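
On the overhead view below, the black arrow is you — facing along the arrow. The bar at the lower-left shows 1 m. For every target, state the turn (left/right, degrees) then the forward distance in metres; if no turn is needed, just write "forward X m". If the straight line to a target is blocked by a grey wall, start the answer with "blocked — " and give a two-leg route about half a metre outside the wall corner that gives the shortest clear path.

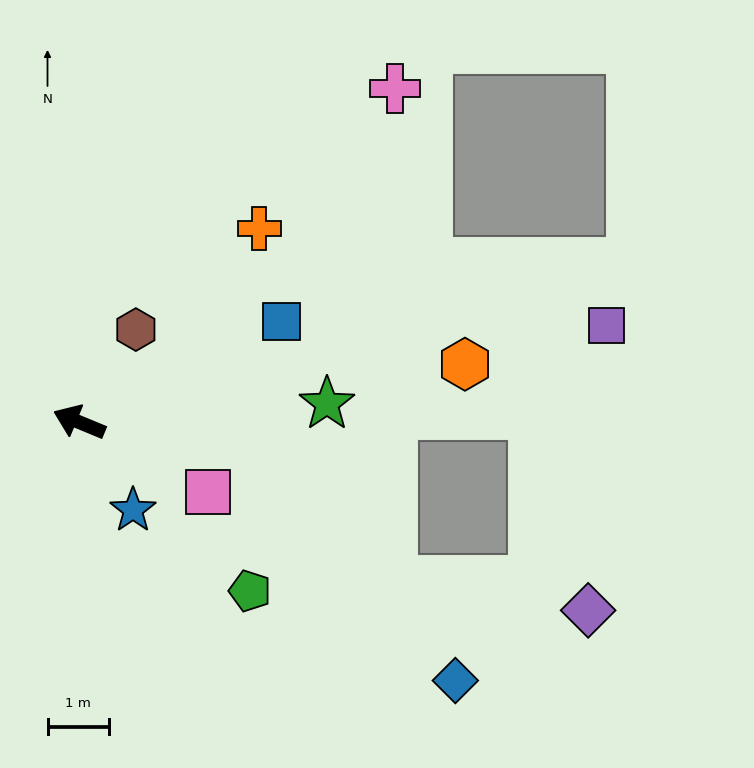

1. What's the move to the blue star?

turn left 144°, forward 1.7 m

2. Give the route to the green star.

turn right 153°, forward 4.1 m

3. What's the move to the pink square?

turn left 174°, forward 2.4 m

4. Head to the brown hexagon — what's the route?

turn right 99°, forward 1.8 m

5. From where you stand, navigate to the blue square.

turn right 131°, forward 3.7 m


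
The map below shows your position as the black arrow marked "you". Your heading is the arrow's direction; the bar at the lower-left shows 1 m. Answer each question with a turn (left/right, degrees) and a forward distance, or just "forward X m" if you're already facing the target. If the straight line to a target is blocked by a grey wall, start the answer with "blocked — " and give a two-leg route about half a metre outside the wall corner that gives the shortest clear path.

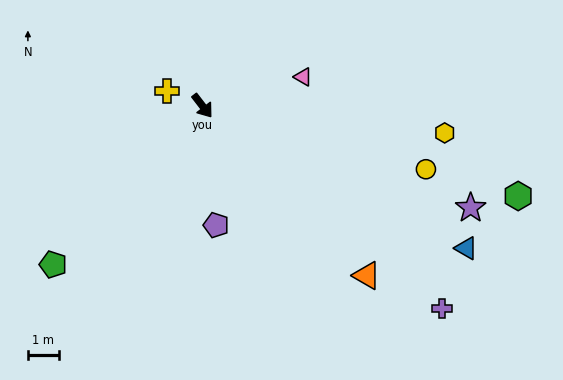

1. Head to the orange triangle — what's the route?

turn left 6°, forward 7.6 m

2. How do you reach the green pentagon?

turn right 81°, forward 7.0 m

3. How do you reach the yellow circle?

turn left 37°, forward 7.5 m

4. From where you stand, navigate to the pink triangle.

turn left 68°, forward 3.4 m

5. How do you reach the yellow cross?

turn right 151°, forward 1.2 m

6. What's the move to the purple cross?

turn left 12°, forward 10.1 m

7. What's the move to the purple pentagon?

turn right 31°, forward 3.9 m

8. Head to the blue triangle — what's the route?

turn left 24°, forward 9.6 m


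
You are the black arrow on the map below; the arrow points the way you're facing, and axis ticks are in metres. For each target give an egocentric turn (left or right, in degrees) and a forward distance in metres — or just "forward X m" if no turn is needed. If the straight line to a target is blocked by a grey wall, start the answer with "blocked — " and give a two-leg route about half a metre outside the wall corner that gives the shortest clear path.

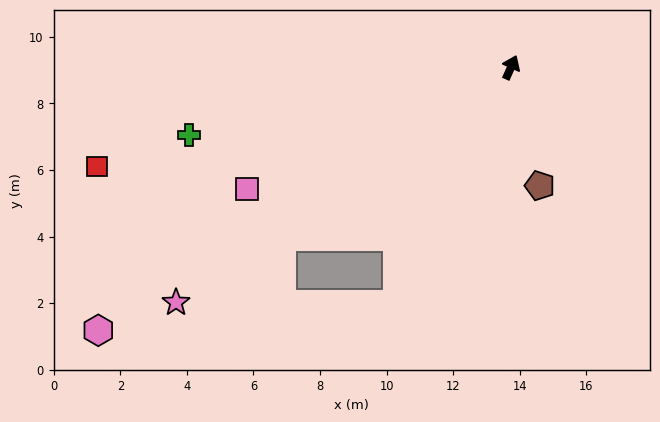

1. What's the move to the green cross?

turn left 126°, forward 9.9 m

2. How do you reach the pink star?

turn left 149°, forward 12.3 m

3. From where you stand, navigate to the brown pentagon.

turn right 142°, forward 3.7 m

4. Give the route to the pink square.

turn left 139°, forward 8.7 m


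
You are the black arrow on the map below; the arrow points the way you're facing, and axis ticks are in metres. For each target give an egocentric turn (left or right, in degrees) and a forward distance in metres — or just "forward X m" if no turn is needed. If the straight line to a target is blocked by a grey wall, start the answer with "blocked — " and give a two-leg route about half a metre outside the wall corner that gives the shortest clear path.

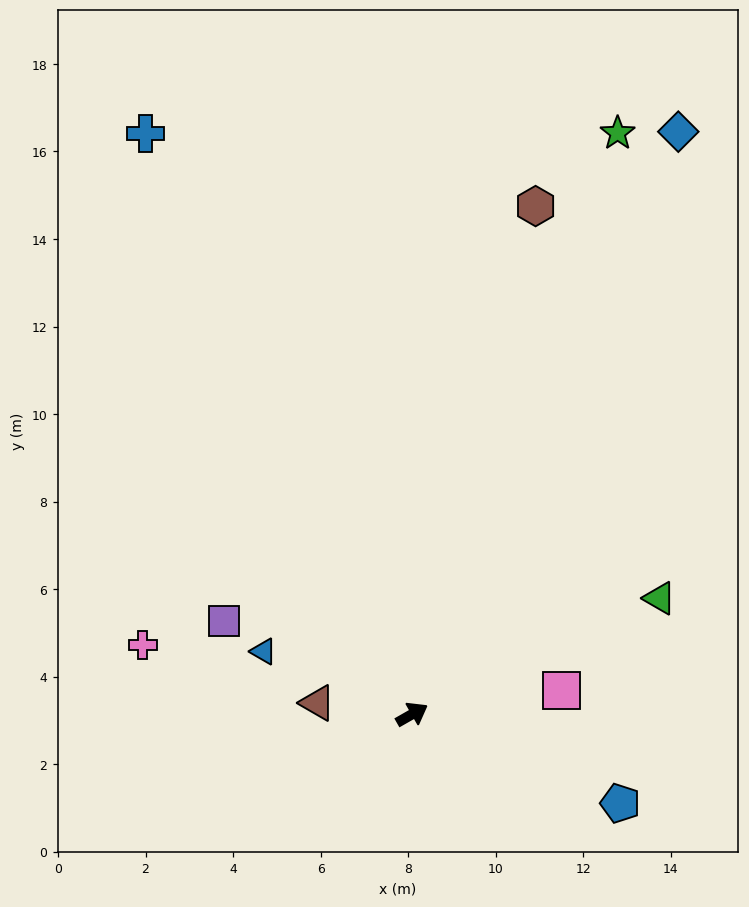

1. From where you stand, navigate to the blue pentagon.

turn right 53°, forward 5.2 m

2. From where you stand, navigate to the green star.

turn left 41°, forward 14.1 m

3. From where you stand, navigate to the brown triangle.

turn left 143°, forward 2.2 m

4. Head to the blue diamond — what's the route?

turn left 36°, forward 14.6 m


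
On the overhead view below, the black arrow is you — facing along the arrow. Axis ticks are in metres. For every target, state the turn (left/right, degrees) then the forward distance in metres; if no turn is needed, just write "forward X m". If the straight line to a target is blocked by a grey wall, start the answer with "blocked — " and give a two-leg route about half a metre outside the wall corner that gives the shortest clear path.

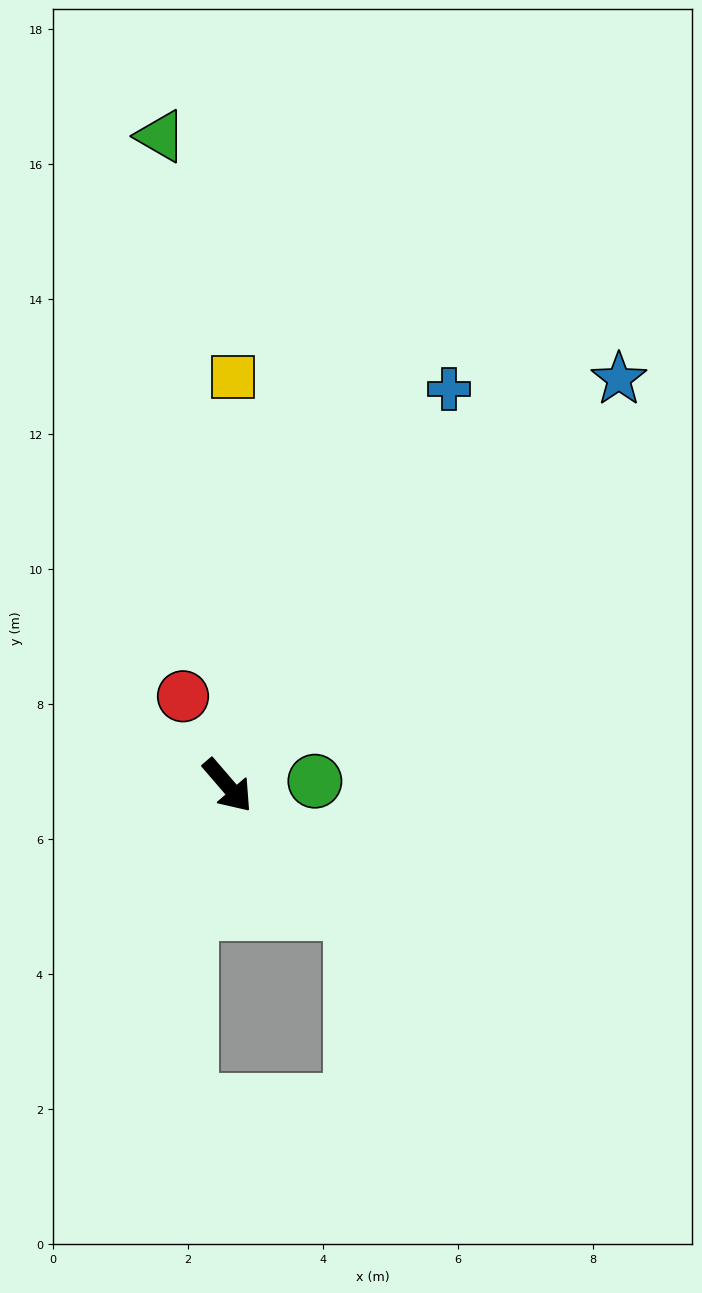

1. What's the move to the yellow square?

turn left 139°, forward 6.1 m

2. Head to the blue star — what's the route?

turn left 95°, forward 8.4 m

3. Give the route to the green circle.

turn left 52°, forward 1.3 m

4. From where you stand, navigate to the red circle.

turn left 166°, forward 1.5 m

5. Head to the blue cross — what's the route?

turn left 110°, forward 6.7 m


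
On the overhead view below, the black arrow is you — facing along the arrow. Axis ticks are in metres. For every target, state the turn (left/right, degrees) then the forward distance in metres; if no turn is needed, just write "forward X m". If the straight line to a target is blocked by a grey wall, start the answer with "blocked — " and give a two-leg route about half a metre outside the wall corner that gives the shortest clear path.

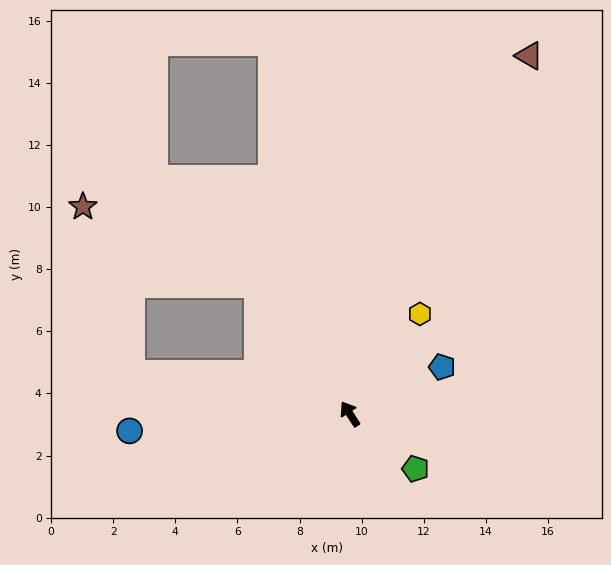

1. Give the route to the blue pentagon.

turn right 96°, forward 3.3 m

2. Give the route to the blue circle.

turn left 62°, forward 7.1 m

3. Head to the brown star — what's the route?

blocked — turn left 3°, forward 5.1 m, then turn left 30°, forward 6.2 m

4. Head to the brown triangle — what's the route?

turn right 60°, forward 12.9 m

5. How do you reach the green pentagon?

turn right 163°, forward 2.8 m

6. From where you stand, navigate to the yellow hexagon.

turn right 68°, forward 3.9 m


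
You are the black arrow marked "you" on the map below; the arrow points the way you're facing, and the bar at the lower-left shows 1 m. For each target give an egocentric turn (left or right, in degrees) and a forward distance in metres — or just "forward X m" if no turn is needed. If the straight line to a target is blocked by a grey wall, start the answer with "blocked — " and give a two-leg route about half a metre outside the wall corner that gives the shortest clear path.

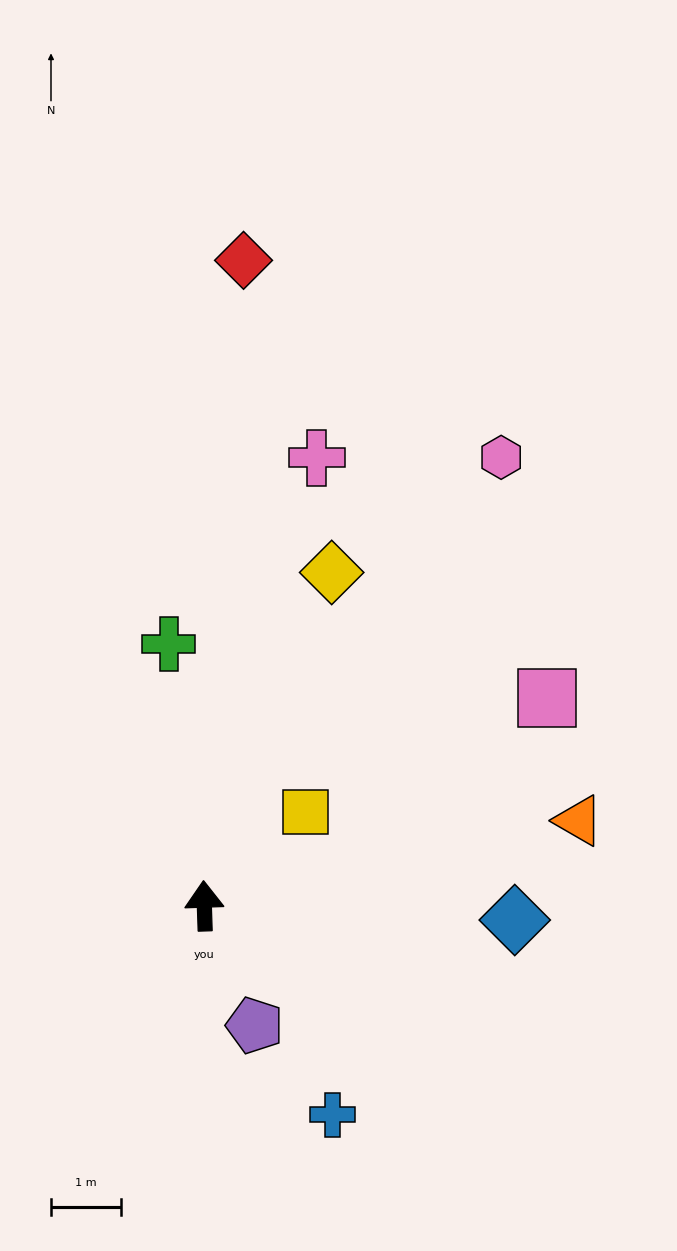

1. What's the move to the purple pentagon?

turn right 159°, forward 1.9 m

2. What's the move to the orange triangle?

turn right 79°, forward 5.5 m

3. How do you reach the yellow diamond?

turn right 23°, forward 5.1 m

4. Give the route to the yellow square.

turn right 49°, forward 2.0 m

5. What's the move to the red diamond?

turn right 5°, forward 9.2 m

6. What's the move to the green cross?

turn left 6°, forward 3.8 m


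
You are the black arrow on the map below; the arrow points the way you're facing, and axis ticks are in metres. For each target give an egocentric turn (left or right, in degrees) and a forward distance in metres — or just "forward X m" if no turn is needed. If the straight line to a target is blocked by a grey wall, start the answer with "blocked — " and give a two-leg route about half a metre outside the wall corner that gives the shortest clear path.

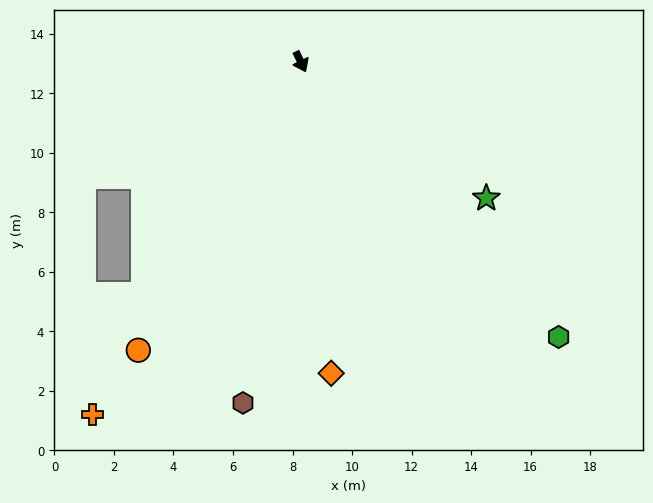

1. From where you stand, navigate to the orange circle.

turn right 55°, forward 11.1 m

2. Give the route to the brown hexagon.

turn right 35°, forward 11.6 m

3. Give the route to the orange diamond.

turn right 20°, forward 10.5 m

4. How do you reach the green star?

turn left 28°, forward 7.7 m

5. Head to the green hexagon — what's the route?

turn left 17°, forward 12.7 m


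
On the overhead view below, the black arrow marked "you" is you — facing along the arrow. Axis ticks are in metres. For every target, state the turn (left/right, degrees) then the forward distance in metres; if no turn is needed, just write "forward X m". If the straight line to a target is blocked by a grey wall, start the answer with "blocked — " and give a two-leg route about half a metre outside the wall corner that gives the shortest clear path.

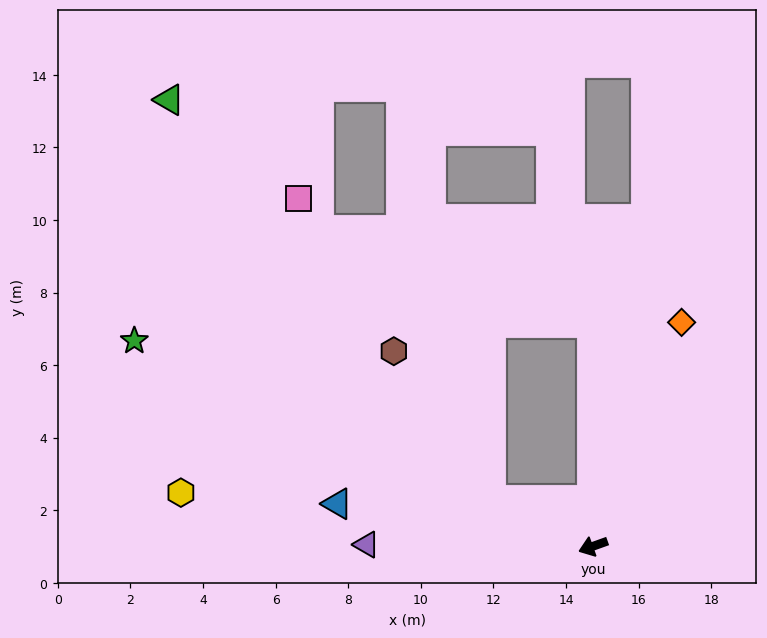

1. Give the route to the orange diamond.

turn right 131°, forward 6.6 m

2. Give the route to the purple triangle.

turn right 20°, forward 6.2 m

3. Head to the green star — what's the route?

turn right 44°, forward 13.9 m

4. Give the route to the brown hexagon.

blocked — turn right 44°, forward 3.1 m, then turn right 33°, forward 4.9 m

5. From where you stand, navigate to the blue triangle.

turn right 29°, forward 7.1 m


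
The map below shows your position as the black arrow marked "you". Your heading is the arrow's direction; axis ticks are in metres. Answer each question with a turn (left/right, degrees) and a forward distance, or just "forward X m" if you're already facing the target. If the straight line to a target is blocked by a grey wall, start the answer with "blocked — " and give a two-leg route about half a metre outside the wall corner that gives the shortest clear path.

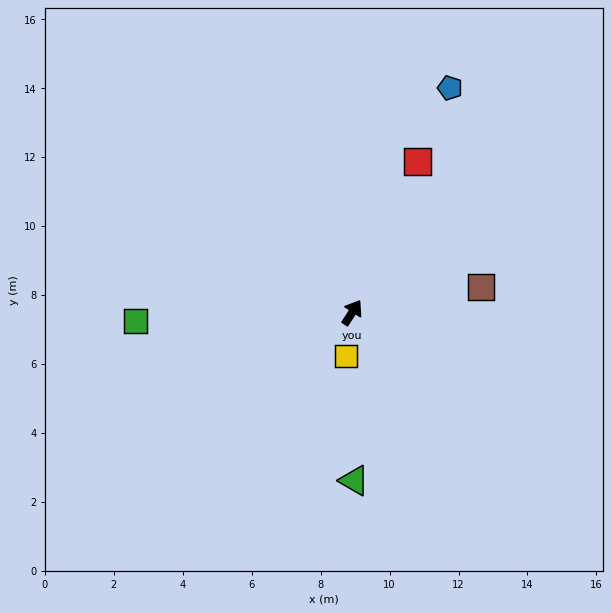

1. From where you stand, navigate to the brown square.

turn right 46°, forward 3.8 m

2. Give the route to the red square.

turn left 9°, forward 4.8 m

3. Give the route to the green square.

turn left 125°, forward 6.3 m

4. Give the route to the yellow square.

turn right 156°, forward 1.3 m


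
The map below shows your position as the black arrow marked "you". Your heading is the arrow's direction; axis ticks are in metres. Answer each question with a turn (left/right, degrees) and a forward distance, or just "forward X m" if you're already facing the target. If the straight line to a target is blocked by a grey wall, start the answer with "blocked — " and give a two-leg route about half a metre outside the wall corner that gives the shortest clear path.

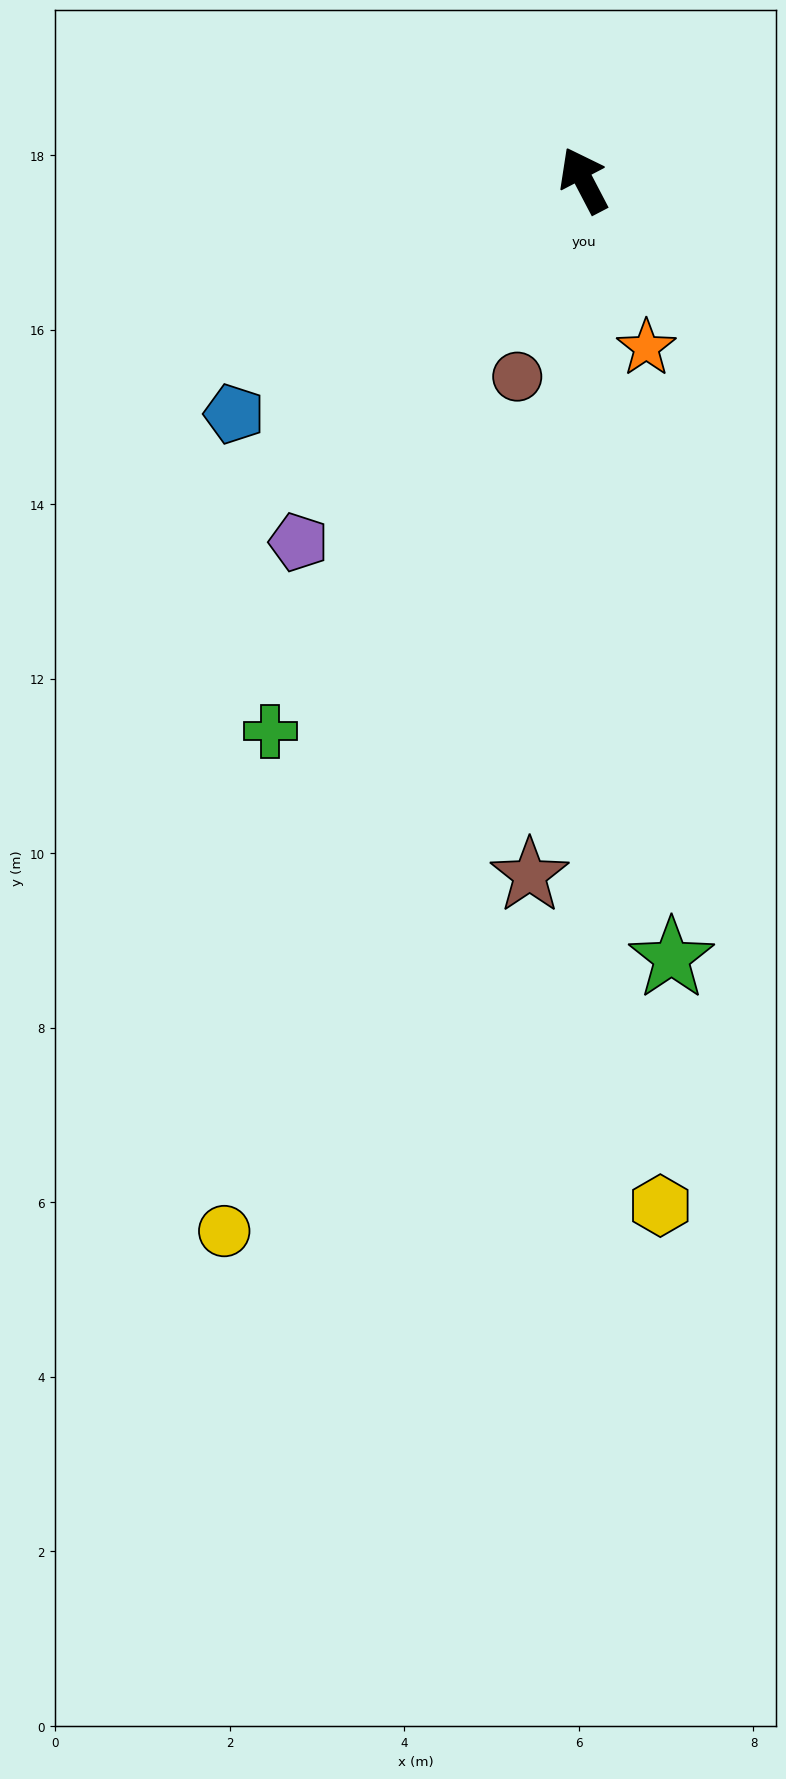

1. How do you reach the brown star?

turn left 148°, forward 8.0 m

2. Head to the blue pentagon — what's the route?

turn left 96°, forward 4.8 m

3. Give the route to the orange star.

turn left 173°, forward 2.1 m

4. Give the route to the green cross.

turn left 123°, forward 7.3 m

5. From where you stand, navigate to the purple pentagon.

turn left 114°, forward 5.3 m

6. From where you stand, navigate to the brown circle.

turn left 134°, forward 2.4 m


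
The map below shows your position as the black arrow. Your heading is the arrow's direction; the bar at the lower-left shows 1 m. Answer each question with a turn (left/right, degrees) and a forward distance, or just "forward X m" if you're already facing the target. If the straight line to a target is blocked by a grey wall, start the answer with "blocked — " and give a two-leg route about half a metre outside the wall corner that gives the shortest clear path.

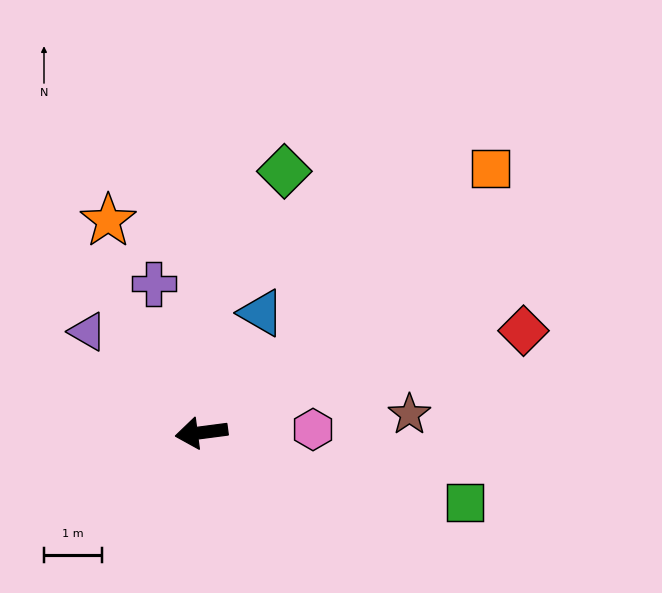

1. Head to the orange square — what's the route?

turn right 145°, forward 6.7 m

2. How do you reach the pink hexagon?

turn left 174°, forward 1.9 m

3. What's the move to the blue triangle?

turn right 124°, forward 2.3 m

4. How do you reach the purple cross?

turn right 80°, forward 2.7 m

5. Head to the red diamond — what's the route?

turn right 170°, forward 5.8 m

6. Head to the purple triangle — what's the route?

turn right 49°, forward 2.6 m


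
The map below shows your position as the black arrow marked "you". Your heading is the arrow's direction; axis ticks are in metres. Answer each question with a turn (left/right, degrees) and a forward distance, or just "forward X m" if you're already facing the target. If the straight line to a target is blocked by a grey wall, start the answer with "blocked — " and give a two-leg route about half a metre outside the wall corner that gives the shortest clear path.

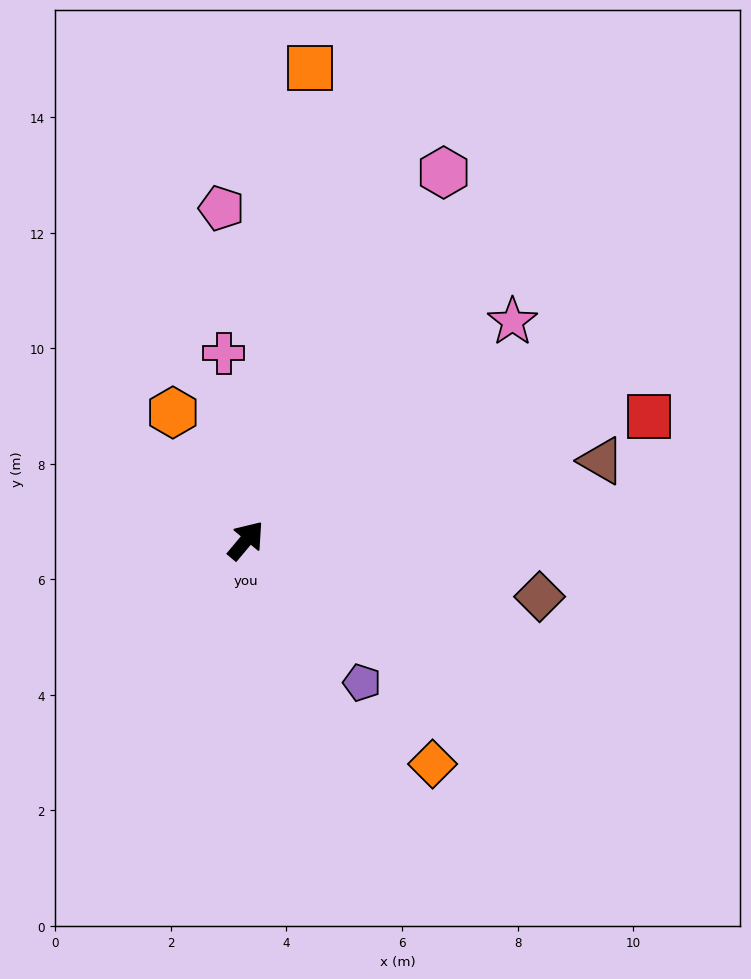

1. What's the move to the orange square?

turn left 32°, forward 8.2 m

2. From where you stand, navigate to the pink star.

turn right 11°, forward 6.0 m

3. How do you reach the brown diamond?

turn right 61°, forward 5.2 m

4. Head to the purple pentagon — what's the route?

turn right 101°, forward 3.2 m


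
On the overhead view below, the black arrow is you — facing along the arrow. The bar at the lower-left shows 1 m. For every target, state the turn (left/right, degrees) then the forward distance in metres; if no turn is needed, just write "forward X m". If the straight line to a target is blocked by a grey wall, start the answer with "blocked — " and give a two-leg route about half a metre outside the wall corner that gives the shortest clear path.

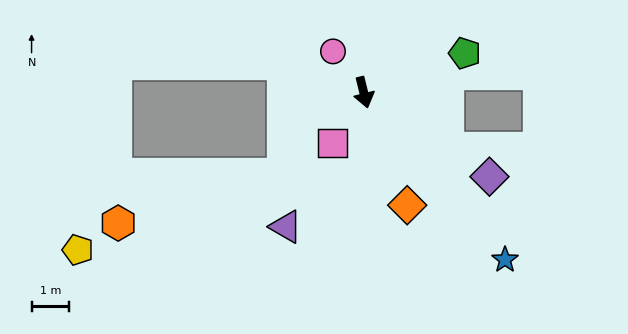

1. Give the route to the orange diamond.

turn left 7°, forward 3.2 m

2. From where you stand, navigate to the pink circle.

turn right 157°, forward 1.4 m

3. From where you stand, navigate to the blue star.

turn left 26°, forward 5.8 m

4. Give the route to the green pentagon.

turn left 97°, forward 2.9 m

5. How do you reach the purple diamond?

turn left 42°, forward 4.0 m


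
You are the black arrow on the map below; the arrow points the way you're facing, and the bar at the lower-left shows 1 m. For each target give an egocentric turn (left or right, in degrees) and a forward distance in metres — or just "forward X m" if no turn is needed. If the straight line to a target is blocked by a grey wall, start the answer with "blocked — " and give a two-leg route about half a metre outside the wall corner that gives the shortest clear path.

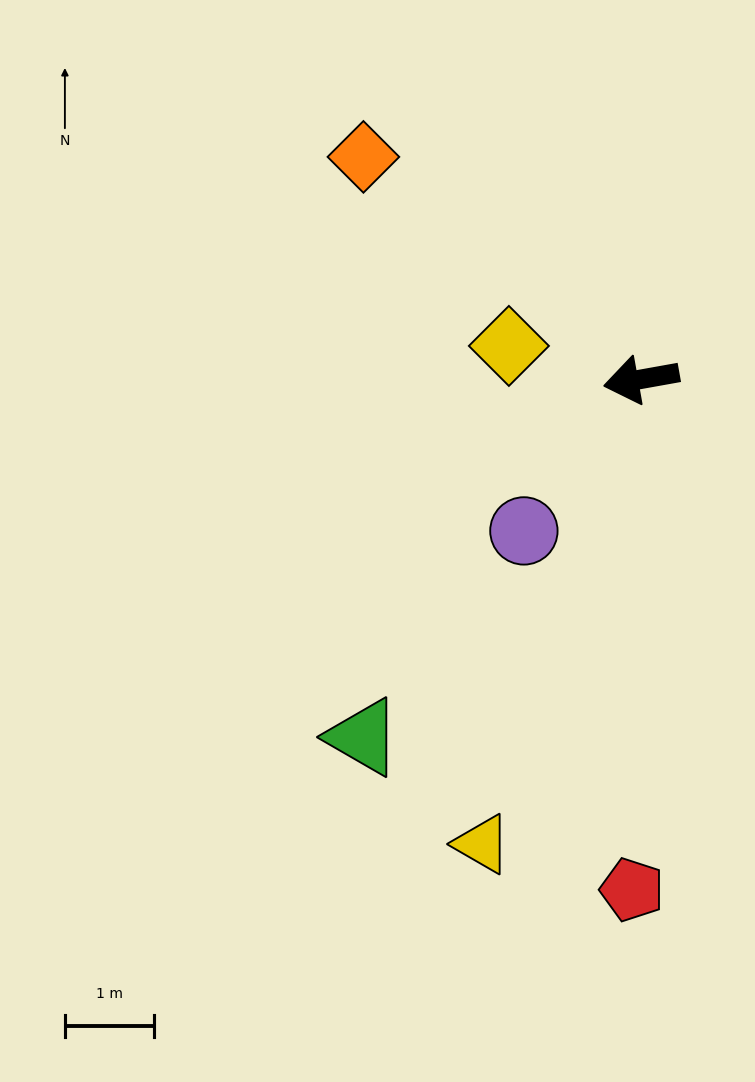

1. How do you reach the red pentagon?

turn left 79°, forward 5.7 m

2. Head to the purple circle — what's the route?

turn left 42°, forward 2.1 m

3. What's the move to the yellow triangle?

turn left 61°, forward 5.5 m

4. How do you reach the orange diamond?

turn right 49°, forward 4.0 m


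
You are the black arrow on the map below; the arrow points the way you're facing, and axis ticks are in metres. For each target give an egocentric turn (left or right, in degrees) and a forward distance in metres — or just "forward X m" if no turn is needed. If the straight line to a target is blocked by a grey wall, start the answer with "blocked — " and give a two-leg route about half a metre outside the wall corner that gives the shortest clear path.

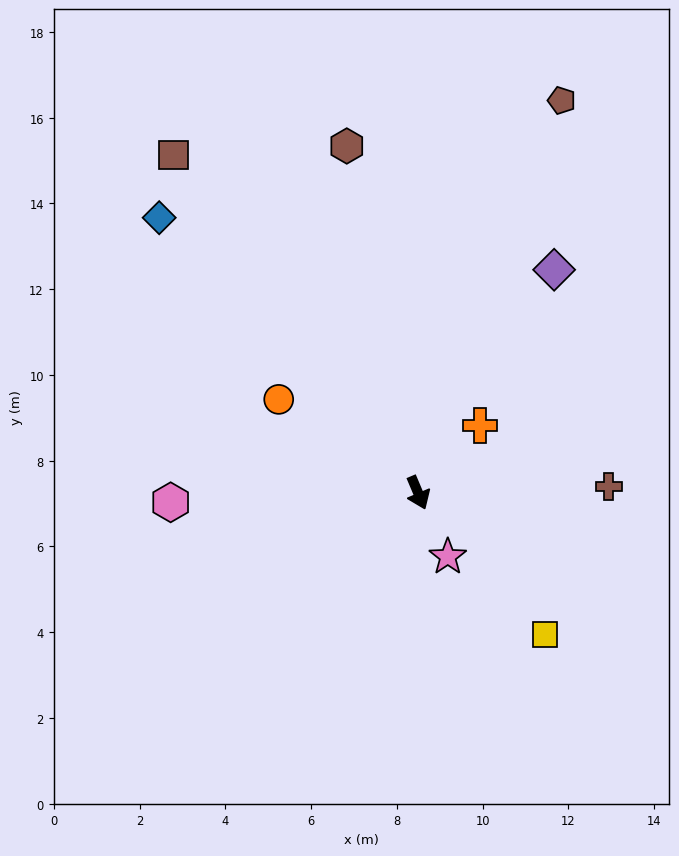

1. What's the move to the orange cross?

turn left 114°, forward 2.1 m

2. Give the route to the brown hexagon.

turn left 169°, forward 8.3 m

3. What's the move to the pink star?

turn left 2°, forward 1.6 m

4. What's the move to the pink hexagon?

turn right 111°, forward 5.8 m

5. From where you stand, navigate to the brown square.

turn right 167°, forward 9.7 m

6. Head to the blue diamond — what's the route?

turn right 160°, forward 8.8 m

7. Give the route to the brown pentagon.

turn left 137°, forward 9.7 m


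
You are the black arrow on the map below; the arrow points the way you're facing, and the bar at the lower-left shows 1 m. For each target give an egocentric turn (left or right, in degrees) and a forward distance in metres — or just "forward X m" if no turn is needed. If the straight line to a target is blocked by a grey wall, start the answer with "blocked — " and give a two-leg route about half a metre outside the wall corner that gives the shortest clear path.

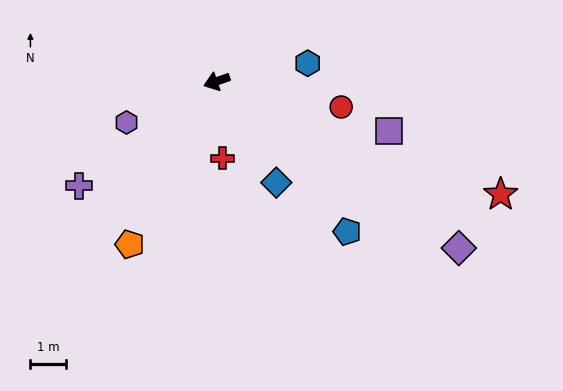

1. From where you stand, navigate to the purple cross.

turn left 18°, forward 4.9 m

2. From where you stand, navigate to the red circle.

turn left 149°, forward 3.6 m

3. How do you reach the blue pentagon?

turn left 112°, forward 5.6 m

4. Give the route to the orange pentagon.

turn left 43°, forward 5.2 m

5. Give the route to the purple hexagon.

turn left 5°, forward 2.8 m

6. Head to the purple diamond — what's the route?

turn left 126°, forward 8.3 m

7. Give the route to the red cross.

turn left 75°, forward 2.2 m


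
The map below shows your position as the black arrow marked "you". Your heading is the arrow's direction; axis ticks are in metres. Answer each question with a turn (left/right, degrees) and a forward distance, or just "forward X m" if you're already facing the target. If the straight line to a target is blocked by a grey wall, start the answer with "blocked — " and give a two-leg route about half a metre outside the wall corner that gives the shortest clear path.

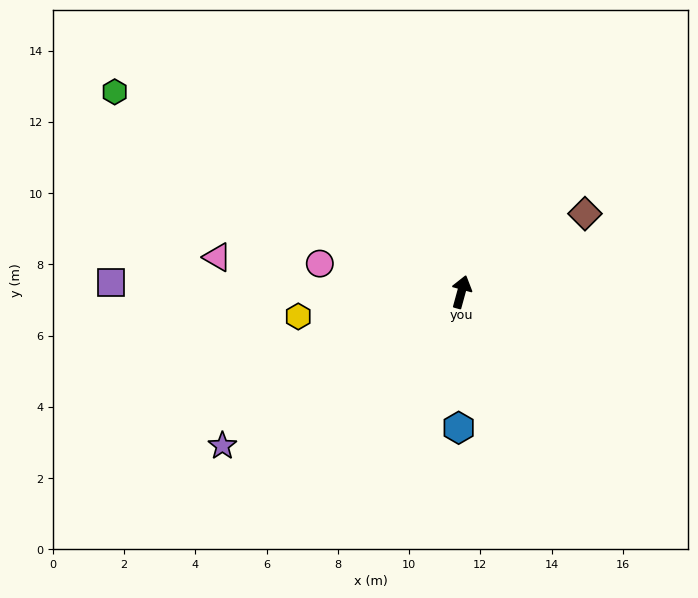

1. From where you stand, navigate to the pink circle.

turn left 94°, forward 4.1 m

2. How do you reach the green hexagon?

turn left 75°, forward 11.2 m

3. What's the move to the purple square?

turn left 104°, forward 9.8 m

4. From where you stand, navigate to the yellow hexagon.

turn left 114°, forward 4.6 m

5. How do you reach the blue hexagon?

turn right 166°, forward 3.8 m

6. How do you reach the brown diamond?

turn right 42°, forward 4.1 m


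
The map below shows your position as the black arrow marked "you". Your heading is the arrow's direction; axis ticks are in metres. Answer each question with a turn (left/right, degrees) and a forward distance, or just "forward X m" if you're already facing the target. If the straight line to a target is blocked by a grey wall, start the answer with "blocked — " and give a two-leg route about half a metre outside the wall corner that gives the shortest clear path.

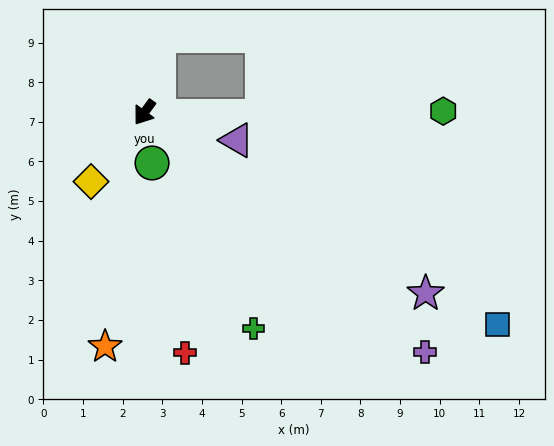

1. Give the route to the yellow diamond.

forward 2.2 m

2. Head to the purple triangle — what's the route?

turn left 109°, forward 2.4 m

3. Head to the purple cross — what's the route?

turn left 86°, forward 9.3 m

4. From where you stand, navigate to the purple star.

turn left 93°, forward 8.4 m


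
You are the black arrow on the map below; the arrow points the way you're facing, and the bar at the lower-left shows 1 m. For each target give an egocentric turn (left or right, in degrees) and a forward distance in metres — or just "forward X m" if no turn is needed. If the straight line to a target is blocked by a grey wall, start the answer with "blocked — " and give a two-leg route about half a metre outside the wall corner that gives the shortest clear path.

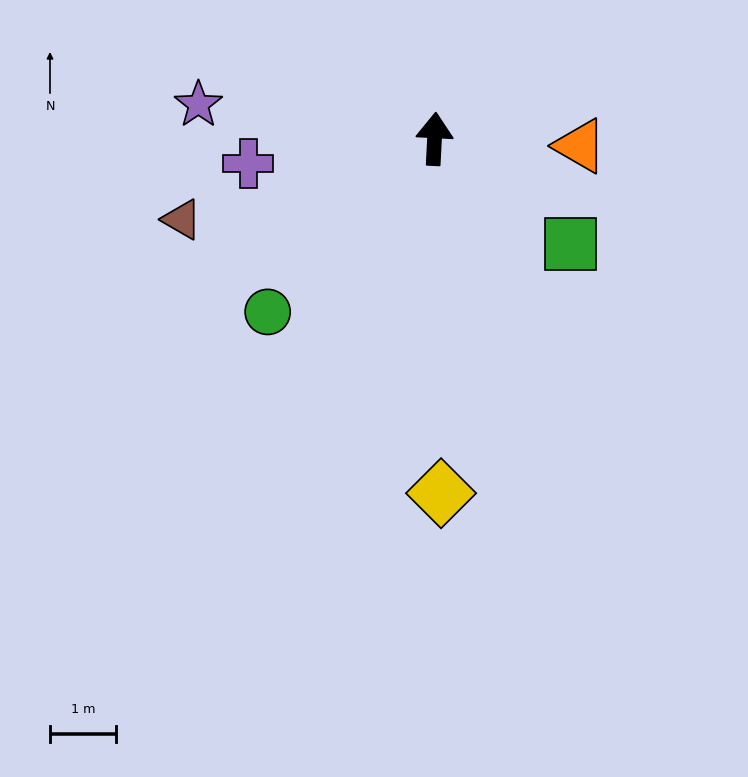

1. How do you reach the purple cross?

turn left 100°, forward 2.8 m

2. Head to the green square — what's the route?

turn right 125°, forward 2.6 m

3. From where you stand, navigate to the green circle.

turn left 139°, forward 3.6 m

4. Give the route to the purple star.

turn left 85°, forward 3.6 m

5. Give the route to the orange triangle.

turn right 90°, forward 2.2 m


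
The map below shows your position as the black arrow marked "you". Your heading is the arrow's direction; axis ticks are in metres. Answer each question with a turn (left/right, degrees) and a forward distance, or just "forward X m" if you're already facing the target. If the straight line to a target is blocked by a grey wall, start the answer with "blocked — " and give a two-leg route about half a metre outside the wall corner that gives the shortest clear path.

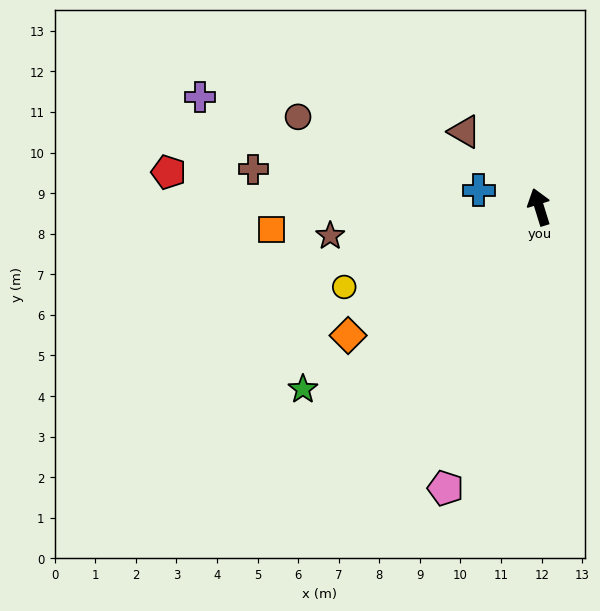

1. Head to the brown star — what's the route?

turn left 81°, forward 5.2 m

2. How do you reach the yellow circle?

turn left 95°, forward 5.2 m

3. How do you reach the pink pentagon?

turn left 144°, forward 7.3 m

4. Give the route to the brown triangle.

turn left 28°, forward 2.6 m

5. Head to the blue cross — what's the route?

turn left 57°, forward 1.5 m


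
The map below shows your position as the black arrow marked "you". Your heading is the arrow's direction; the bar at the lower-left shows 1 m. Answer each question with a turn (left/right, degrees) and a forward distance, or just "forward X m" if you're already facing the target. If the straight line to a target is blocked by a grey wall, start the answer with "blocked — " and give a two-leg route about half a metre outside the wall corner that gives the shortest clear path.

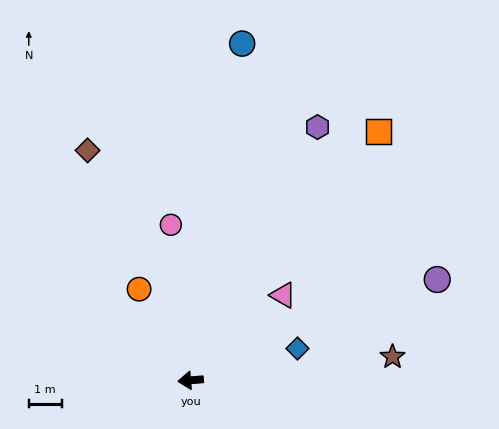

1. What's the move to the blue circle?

turn right 103°, forward 10.3 m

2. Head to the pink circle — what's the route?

turn right 87°, forward 4.7 m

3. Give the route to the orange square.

turn right 132°, forward 9.4 m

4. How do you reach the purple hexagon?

turn right 121°, forward 8.6 m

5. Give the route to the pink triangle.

turn right 142°, forward 3.8 m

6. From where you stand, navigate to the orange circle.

turn right 65°, forward 3.2 m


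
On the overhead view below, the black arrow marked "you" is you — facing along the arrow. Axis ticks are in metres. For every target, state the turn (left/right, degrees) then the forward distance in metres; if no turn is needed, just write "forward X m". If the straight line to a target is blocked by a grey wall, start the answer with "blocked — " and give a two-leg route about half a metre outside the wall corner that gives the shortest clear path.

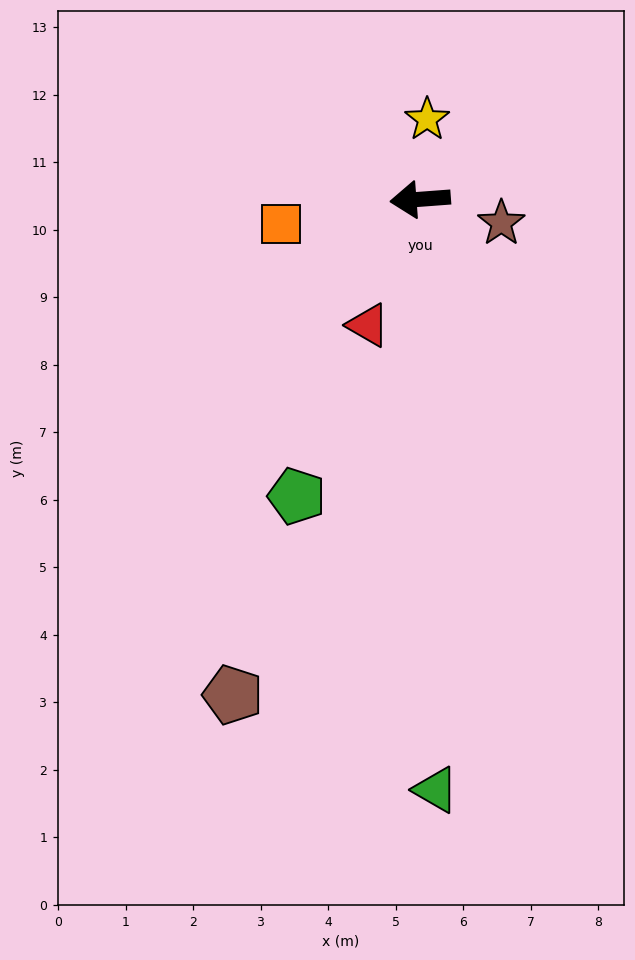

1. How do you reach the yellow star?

turn right 99°, forward 1.2 m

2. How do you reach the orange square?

turn left 6°, forward 2.1 m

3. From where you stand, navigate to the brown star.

turn left 159°, forward 1.3 m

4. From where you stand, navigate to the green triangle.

turn left 87°, forward 8.8 m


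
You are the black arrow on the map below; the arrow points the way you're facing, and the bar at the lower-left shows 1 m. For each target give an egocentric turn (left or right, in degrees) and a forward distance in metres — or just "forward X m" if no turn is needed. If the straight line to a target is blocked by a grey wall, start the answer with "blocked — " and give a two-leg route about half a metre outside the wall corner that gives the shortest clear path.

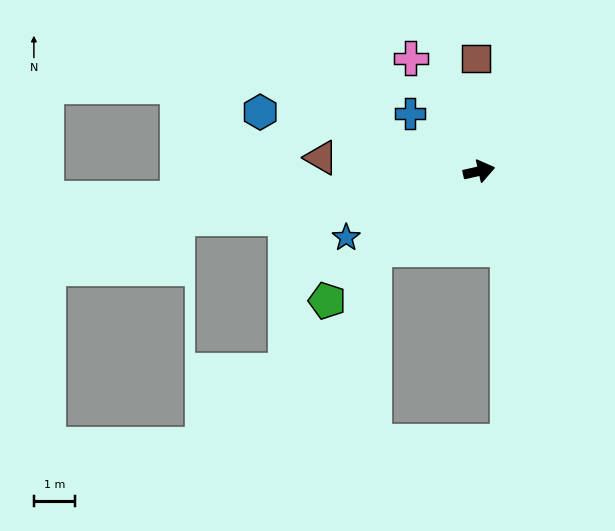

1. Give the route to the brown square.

turn left 79°, forward 2.7 m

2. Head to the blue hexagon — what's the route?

turn left 152°, forward 5.5 m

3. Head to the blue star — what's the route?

turn right 166°, forward 3.6 m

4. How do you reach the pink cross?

turn left 109°, forward 3.2 m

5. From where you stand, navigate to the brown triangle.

turn left 162°, forward 3.8 m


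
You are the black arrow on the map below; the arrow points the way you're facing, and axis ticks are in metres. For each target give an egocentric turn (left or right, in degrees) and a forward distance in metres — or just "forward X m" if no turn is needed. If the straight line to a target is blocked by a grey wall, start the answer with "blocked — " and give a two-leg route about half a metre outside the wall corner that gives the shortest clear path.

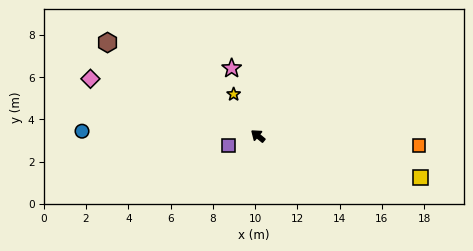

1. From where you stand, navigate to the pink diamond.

turn left 21°, forward 8.4 m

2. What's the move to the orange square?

turn right 144°, forward 7.6 m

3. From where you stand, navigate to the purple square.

turn left 57°, forward 1.5 m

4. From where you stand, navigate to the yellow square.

turn right 155°, forward 8.0 m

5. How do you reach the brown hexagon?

turn left 8°, forward 8.4 m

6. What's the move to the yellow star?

turn right 20°, forward 2.3 m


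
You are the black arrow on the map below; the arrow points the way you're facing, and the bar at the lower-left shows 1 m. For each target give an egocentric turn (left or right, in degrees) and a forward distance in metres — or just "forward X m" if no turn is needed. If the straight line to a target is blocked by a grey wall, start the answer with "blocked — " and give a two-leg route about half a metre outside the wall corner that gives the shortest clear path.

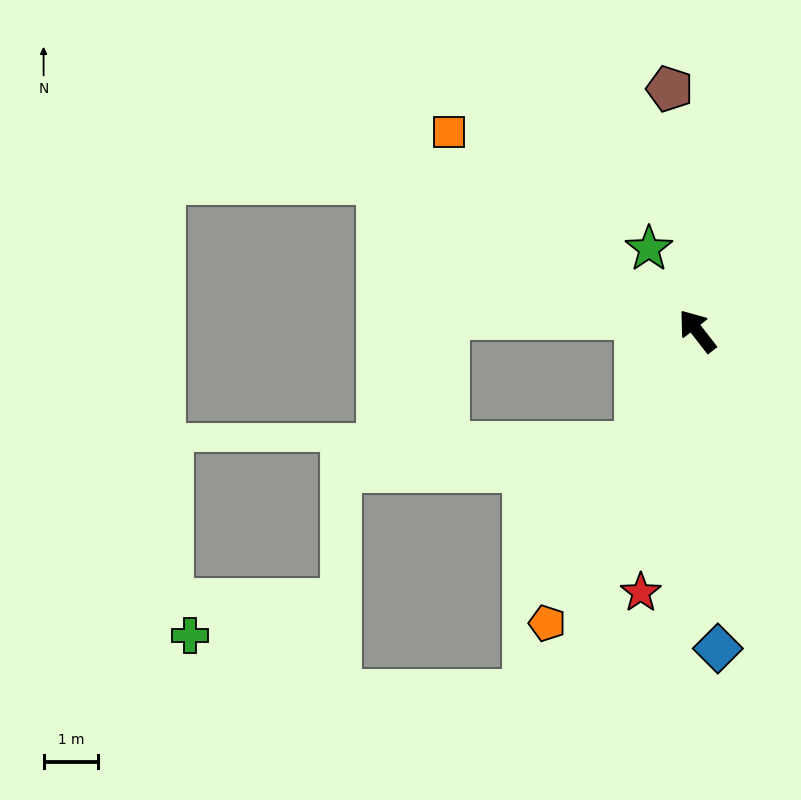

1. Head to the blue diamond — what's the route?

turn left 146°, forward 5.8 m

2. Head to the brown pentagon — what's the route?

turn right 31°, forward 4.5 m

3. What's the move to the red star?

turn left 130°, forward 4.9 m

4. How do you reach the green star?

turn right 8°, forward 1.8 m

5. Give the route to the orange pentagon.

turn left 115°, forward 6.0 m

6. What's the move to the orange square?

turn left 13°, forward 5.8 m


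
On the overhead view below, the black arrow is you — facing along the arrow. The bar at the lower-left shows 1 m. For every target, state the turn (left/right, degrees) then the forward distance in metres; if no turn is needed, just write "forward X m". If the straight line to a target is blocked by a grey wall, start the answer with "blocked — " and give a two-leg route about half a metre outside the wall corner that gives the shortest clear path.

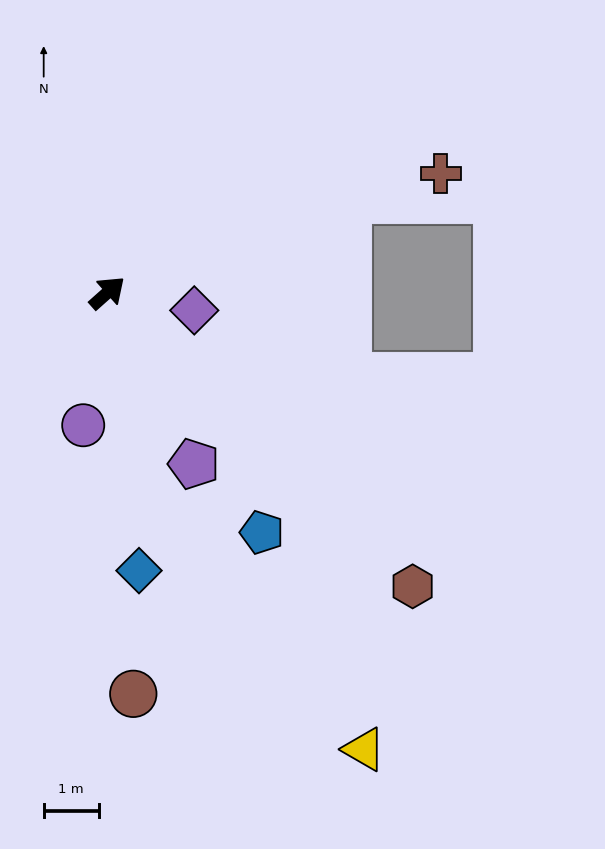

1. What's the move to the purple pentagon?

turn right 105°, forward 3.5 m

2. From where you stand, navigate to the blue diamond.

turn right 125°, forward 5.1 m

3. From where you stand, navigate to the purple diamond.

turn right 53°, forward 1.6 m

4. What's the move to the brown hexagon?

turn right 86°, forward 7.7 m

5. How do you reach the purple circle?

turn right 142°, forward 2.4 m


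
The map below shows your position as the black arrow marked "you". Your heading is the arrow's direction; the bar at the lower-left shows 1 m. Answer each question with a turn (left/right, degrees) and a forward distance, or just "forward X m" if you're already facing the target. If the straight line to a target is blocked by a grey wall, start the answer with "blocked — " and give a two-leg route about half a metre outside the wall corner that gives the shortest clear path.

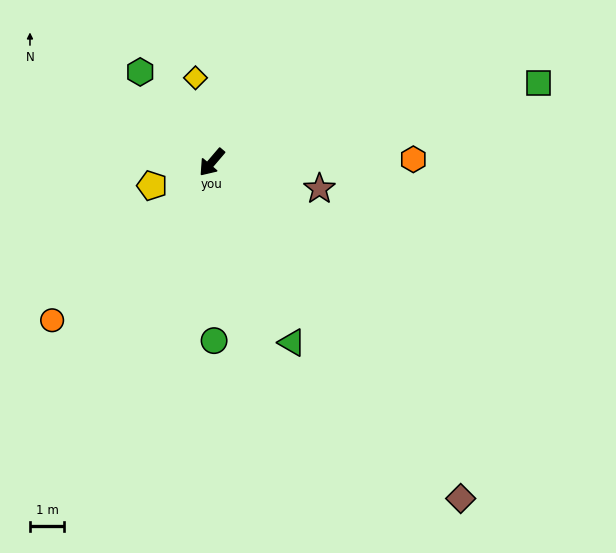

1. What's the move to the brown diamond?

turn left 77°, forward 12.3 m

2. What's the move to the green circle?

turn left 41°, forward 5.2 m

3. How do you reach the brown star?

turn left 117°, forward 3.2 m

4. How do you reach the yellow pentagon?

turn right 28°, forward 1.9 m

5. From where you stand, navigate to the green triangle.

turn left 64°, forward 5.8 m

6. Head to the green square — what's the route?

turn left 144°, forward 9.9 m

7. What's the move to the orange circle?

turn right 5°, forward 6.6 m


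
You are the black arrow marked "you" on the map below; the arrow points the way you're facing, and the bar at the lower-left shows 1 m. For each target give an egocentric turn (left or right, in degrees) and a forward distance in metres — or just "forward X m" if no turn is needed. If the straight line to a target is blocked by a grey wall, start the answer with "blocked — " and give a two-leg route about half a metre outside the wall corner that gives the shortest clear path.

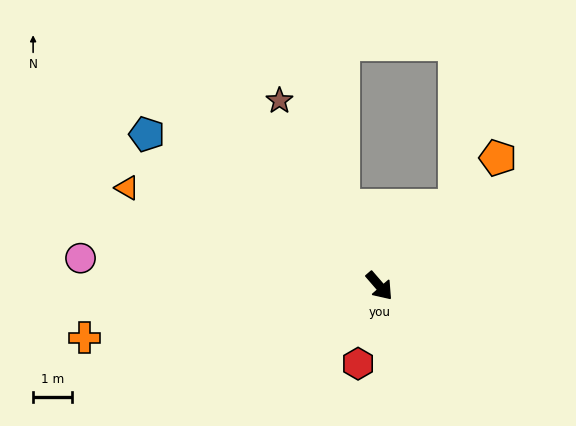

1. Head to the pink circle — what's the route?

turn right 136°, forward 7.7 m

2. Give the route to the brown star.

turn left 167°, forward 5.4 m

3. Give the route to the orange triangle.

turn right 152°, forward 6.9 m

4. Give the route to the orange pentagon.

turn left 96°, forward 4.4 m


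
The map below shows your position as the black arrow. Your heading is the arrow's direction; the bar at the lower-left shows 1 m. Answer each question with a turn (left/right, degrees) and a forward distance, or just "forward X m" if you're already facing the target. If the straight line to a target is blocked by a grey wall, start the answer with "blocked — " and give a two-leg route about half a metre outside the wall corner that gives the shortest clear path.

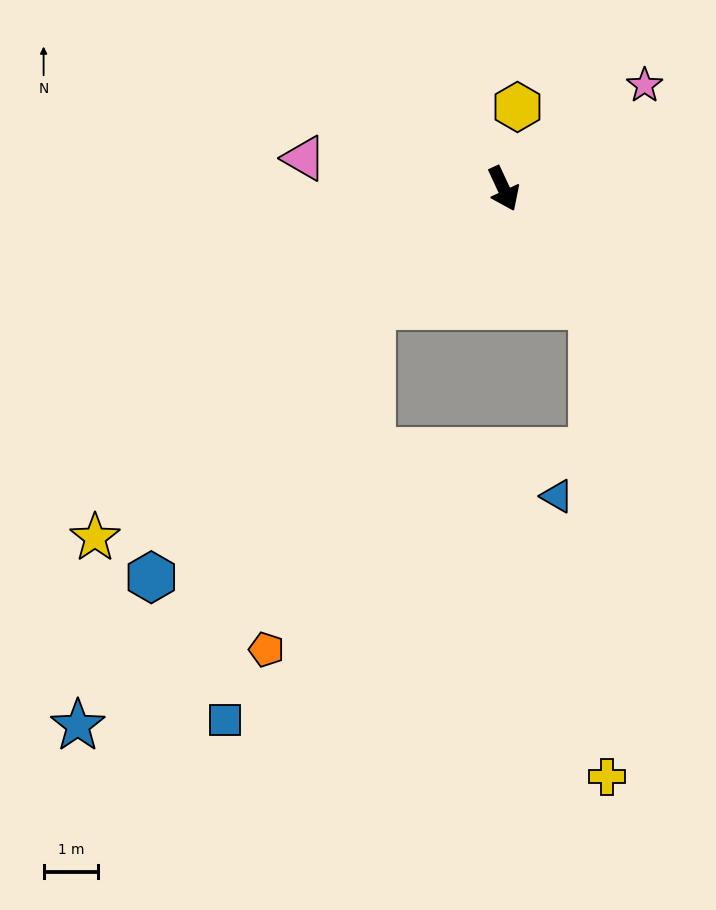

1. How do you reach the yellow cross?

blocked — turn left 12°, forward 2.7 m, then turn right 35°, forward 8.6 m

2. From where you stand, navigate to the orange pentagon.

blocked — turn right 73°, forward 3.2 m, then turn left 31°, forward 6.6 m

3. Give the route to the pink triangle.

turn right 124°, forward 3.7 m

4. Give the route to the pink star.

turn left 101°, forward 3.2 m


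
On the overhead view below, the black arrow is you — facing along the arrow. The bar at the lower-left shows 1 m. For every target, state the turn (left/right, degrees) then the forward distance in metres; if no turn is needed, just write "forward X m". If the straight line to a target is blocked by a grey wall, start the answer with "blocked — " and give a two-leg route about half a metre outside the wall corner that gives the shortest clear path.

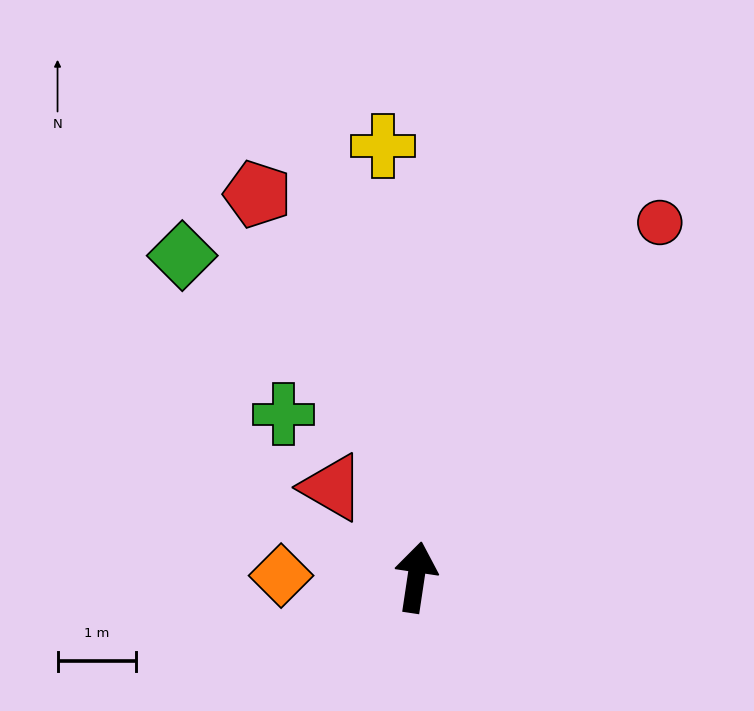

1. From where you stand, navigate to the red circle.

turn right 26°, forward 5.5 m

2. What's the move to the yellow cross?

turn left 13°, forward 5.5 m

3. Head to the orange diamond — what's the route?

turn left 98°, forward 1.7 m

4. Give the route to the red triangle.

turn left 52°, forward 1.6 m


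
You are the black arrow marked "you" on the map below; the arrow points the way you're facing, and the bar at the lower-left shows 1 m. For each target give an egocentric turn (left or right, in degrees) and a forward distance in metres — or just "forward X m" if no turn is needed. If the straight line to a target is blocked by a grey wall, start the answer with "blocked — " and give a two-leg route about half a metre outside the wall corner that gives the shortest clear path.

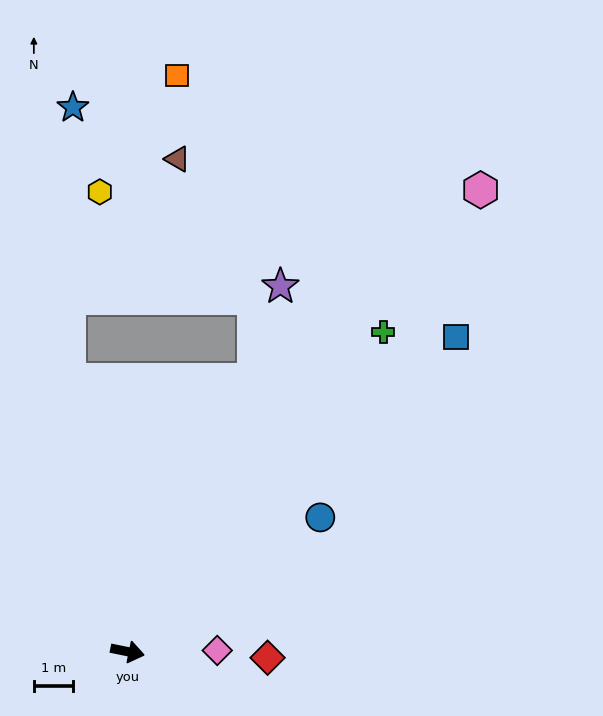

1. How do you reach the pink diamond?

turn left 12°, forward 2.3 m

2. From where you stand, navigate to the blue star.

blocked — turn left 114°, forward 7.1 m, then turn right 13°, forward 7.0 m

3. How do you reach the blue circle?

turn left 46°, forward 6.0 m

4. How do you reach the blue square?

turn left 55°, forward 11.6 m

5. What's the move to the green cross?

turn left 63°, forward 10.5 m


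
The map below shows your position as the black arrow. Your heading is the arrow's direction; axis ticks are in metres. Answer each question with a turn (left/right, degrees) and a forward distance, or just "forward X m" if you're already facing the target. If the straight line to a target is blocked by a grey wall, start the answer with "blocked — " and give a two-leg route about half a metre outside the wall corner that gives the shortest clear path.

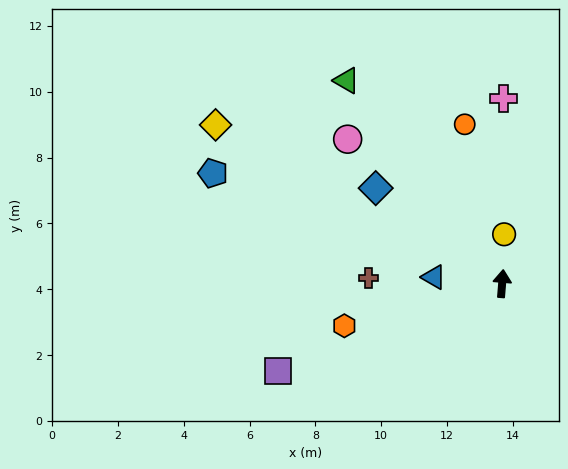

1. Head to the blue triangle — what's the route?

turn left 89°, forward 2.1 m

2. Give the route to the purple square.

turn left 116°, forward 7.3 m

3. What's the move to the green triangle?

turn left 42°, forward 7.8 m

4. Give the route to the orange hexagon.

turn left 110°, forward 5.0 m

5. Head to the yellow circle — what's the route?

turn left 2°, forward 1.5 m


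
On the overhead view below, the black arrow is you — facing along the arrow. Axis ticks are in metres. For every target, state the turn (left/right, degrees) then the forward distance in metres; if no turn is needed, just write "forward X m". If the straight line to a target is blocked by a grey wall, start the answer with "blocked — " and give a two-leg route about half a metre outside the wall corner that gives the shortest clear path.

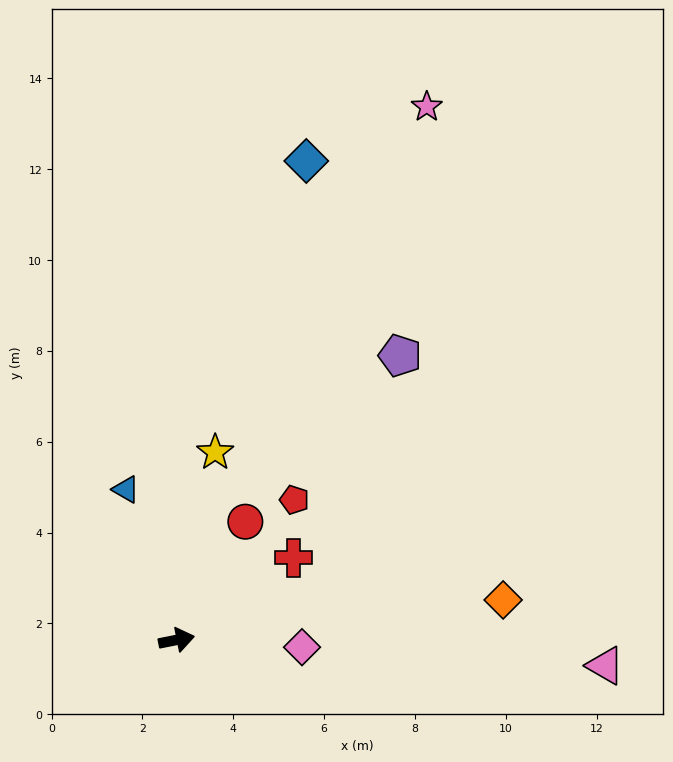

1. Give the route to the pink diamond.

turn right 15°, forward 2.8 m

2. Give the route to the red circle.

turn left 49°, forward 3.0 m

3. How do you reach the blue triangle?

turn left 97°, forward 3.5 m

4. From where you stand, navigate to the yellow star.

turn left 67°, forward 4.2 m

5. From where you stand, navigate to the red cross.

turn left 24°, forward 3.1 m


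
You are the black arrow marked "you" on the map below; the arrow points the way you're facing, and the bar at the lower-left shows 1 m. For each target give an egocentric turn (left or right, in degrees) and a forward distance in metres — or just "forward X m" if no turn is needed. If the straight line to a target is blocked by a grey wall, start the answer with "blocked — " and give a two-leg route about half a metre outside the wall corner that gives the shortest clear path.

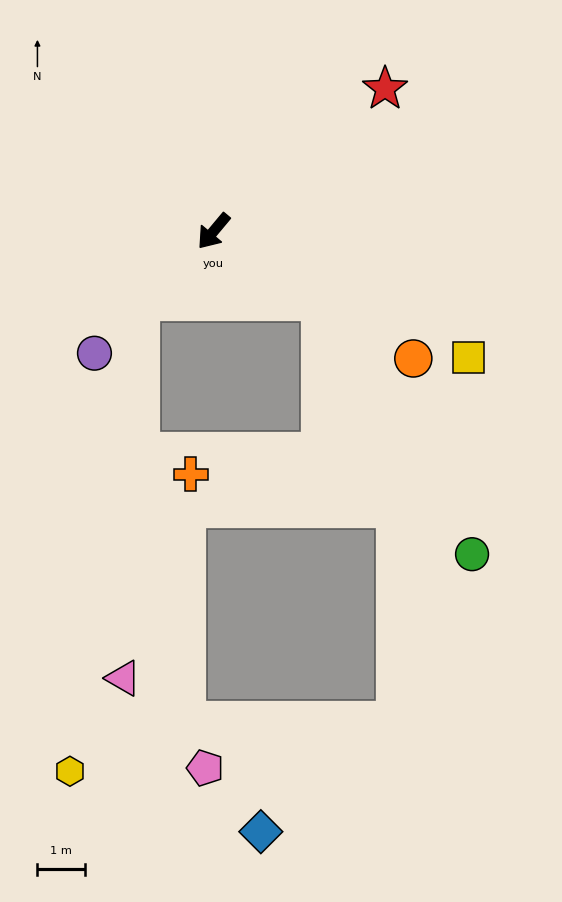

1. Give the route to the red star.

turn left 170°, forward 4.7 m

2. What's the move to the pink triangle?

blocked — turn right 7°, forward 2.1 m, then turn left 44°, forward 8.0 m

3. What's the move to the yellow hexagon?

blocked — turn right 7°, forward 2.1 m, then turn left 38°, forward 10.1 m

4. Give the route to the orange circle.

turn left 97°, forward 5.0 m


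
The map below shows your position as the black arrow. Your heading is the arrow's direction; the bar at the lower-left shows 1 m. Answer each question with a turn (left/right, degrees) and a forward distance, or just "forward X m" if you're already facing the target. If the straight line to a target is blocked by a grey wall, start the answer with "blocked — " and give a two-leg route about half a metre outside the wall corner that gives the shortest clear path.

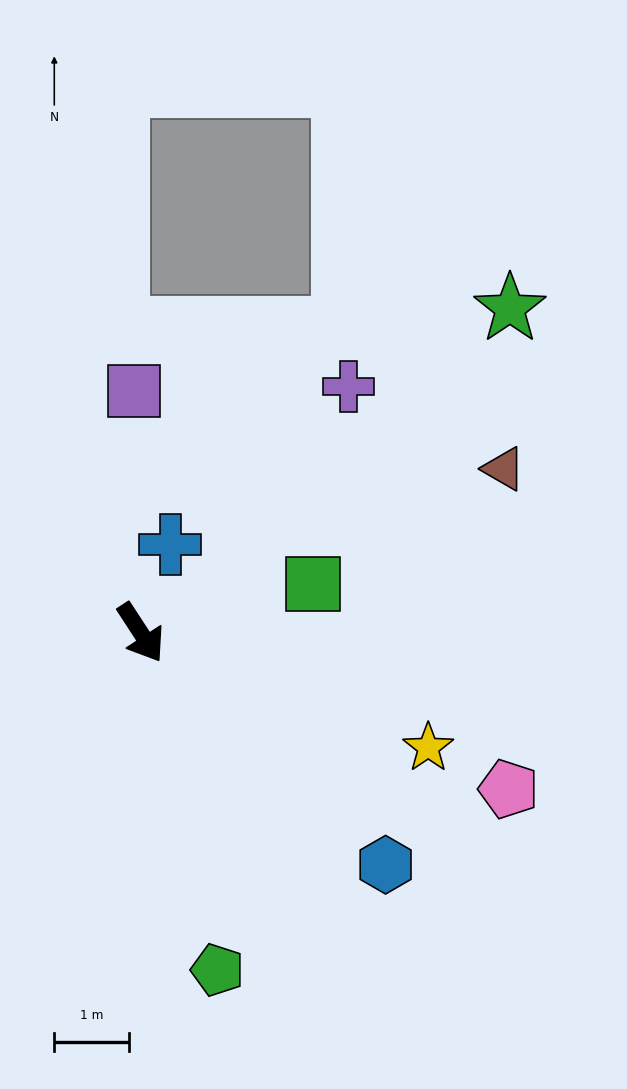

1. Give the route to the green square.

turn left 73°, forward 2.4 m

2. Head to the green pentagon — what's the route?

turn right 20°, forward 4.7 m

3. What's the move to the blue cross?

turn left 129°, forward 1.3 m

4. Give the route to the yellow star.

turn left 35°, forward 4.2 m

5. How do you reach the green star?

turn left 98°, forward 6.6 m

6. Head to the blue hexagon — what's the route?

turn left 13°, forward 4.5 m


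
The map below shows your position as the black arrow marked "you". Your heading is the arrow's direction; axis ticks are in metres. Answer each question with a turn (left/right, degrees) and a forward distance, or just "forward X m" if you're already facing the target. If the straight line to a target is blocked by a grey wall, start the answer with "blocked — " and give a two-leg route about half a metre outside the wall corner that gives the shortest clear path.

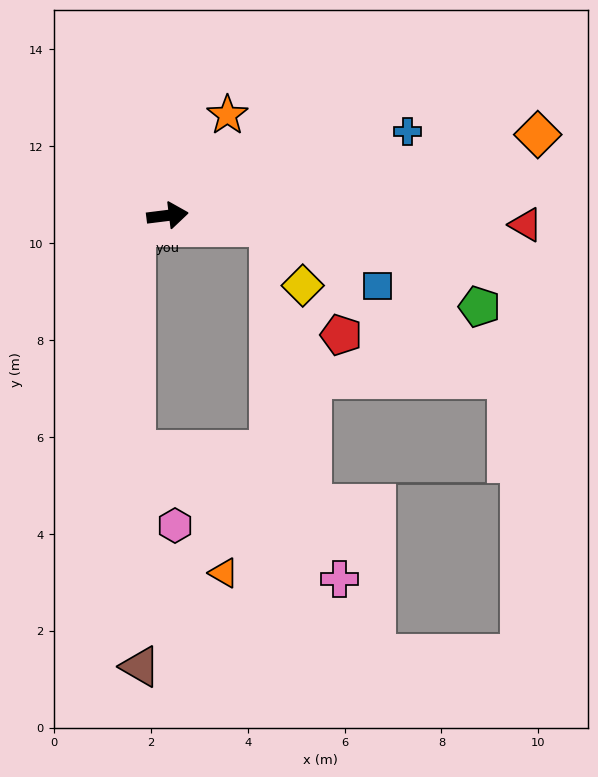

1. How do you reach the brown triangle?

blocked — turn right 169°, forward 0.7 m, then turn left 72°, forward 9.1 m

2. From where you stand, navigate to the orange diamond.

turn left 5°, forward 7.8 m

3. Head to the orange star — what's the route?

turn left 52°, forward 2.4 m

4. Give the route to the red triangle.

turn right 9°, forward 7.4 m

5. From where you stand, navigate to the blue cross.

turn left 12°, forward 5.3 m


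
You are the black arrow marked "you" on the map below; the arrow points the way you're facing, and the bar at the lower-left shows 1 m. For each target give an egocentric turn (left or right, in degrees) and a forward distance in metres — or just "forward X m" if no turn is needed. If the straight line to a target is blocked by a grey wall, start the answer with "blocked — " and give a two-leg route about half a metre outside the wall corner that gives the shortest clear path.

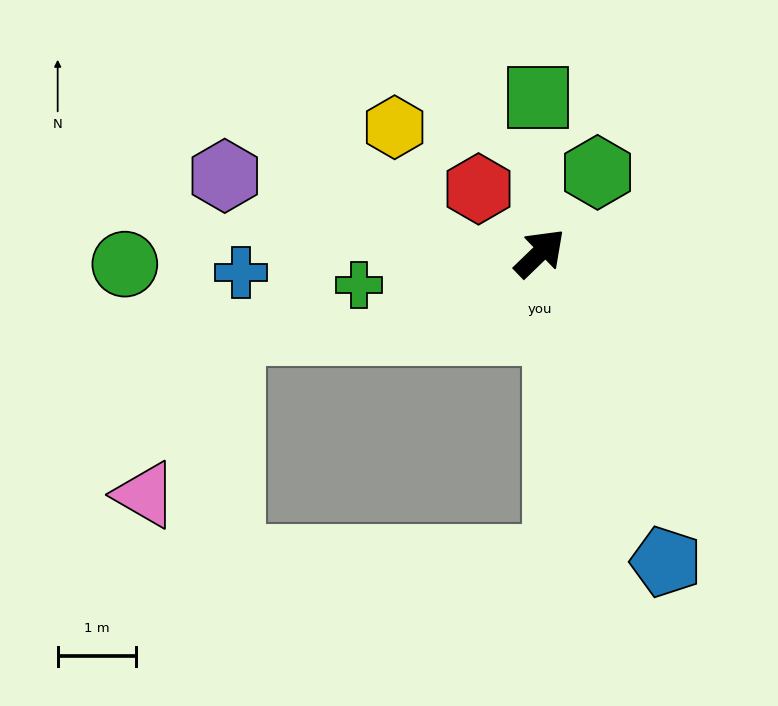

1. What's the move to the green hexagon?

turn left 10°, forward 1.3 m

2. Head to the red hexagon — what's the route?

turn left 90°, forward 1.1 m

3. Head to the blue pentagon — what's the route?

turn right 112°, forward 4.3 m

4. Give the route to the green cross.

turn left 146°, forward 2.3 m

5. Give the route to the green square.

turn left 47°, forward 2.0 m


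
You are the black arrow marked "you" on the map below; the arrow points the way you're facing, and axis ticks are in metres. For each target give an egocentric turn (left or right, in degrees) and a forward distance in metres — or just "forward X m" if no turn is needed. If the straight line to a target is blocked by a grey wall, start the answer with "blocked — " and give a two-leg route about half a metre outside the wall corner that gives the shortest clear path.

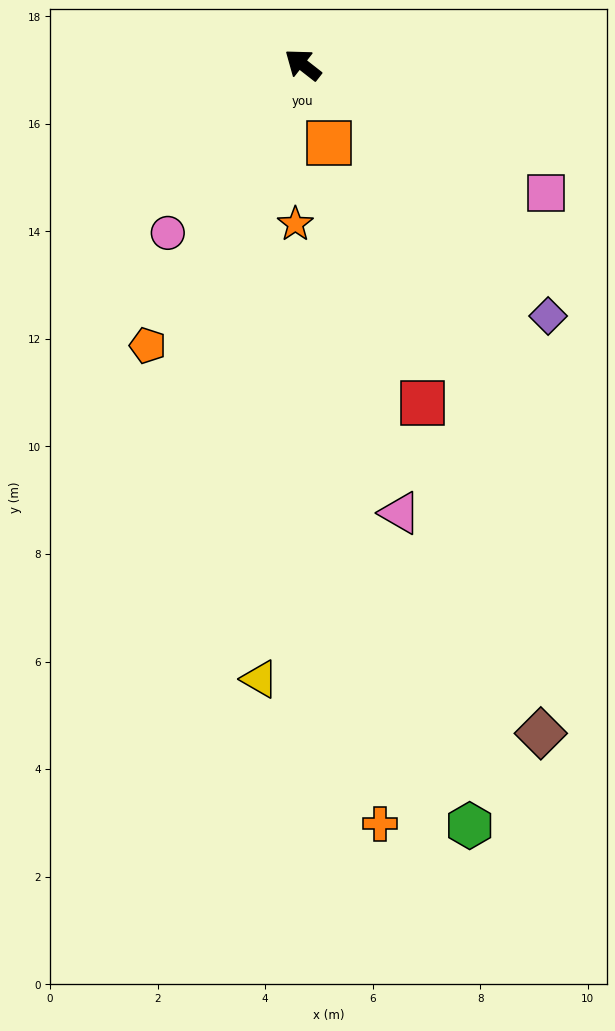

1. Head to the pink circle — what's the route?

turn left 89°, forward 4.0 m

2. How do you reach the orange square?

turn left 147°, forward 1.5 m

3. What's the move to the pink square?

turn right 170°, forward 5.1 m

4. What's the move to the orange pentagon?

turn left 99°, forward 6.0 m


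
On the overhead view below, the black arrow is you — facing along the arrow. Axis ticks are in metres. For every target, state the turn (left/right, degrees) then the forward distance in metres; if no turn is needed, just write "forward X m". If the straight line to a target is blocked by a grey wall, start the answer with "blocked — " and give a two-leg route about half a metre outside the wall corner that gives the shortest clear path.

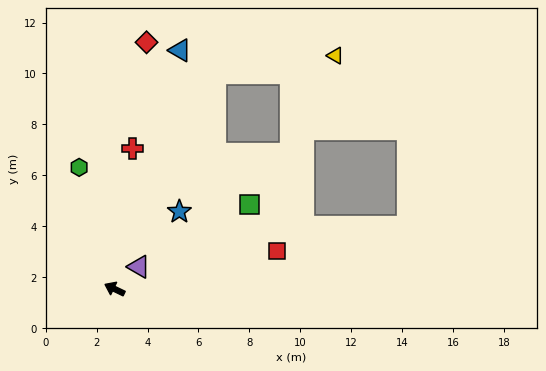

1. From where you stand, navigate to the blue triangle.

turn right 80°, forward 9.7 m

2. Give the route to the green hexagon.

turn right 48°, forward 5.0 m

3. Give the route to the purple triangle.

turn right 112°, forward 1.3 m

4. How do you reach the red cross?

turn right 72°, forward 5.6 m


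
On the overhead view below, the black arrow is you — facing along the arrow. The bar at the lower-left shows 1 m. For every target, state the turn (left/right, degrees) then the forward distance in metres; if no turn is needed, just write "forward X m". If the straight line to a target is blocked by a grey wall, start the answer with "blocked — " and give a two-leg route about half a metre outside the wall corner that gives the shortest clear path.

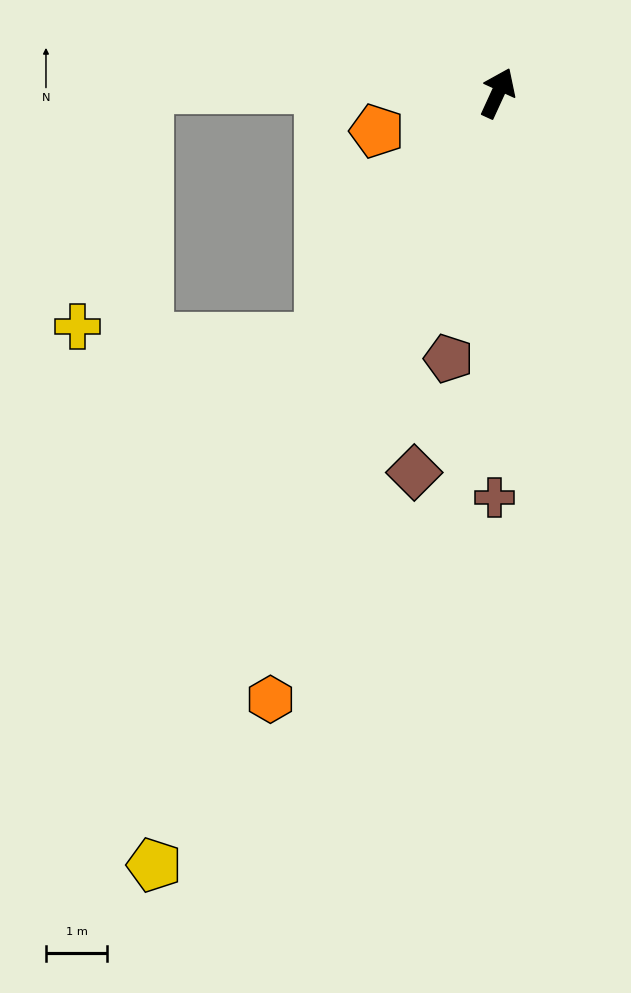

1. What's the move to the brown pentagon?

turn right 166°, forward 4.4 m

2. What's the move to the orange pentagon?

turn left 132°, forward 2.1 m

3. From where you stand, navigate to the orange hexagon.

turn right 176°, forward 10.5 m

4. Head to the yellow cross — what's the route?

blocked — turn left 114°, forward 5.7 m, then turn left 74°, forward 4.1 m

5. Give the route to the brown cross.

turn right 156°, forward 6.6 m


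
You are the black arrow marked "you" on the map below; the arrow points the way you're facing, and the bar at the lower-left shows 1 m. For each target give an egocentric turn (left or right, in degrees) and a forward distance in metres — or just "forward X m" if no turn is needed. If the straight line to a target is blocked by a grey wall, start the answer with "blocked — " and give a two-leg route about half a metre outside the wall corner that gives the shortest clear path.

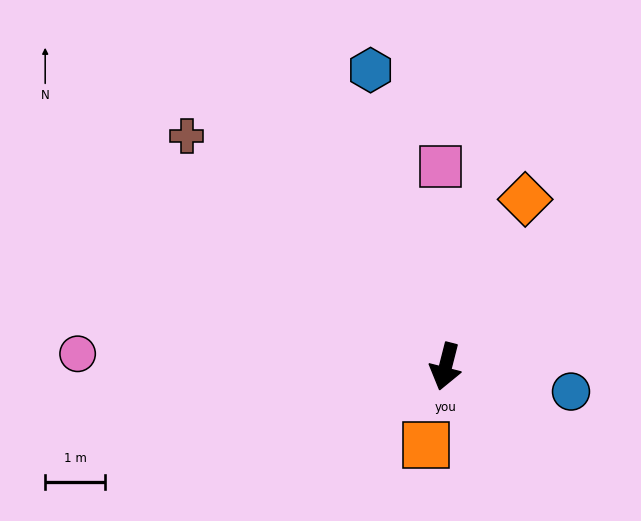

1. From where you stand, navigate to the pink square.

turn right 164°, forward 3.4 m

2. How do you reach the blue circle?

turn left 93°, forward 2.1 m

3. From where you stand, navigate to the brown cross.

turn right 117°, forward 5.8 m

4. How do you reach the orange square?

forward 1.4 m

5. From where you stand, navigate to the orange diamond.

turn left 169°, forward 3.1 m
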